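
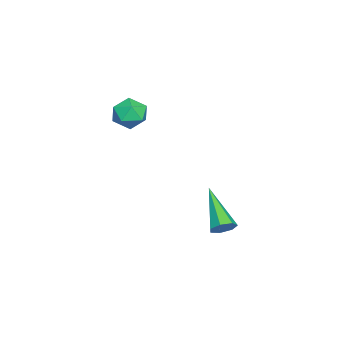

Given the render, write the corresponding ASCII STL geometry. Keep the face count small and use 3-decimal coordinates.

solid 
facet normal 0.705 0.406 -0.582
outer loop
vertex 2.666 3.155 -1.928
vertex 2.357 3.548 -2.028
vertex 2.697 3.498 -1.651
endloop
endfacet
facet normal 0.521 -0.564 0.640
outer loop
vertex 2.666 3.155 -1.928
vertex 2.697 3.498 -1.651
vertex 1.003 2.772 -0.912
endloop
endfacet
facet normal 0.706 0.403 -0.583
outer loop
vertex 2.697 3.498 -1.651
vertex 2.357 3.548 -2.028
vertex 2.473 3.88 -1.658
endloop
endfacet
facet normal 0.317 0.203 0.926
outer loop
vertex 2.697 3.498 -1.651
vertex 2.473 3.88 -1.658
vertex 1.003 2.772 -0.912
endloop
endfacet
facet normal 0.705 0.403 -0.583
outer loop
vertex 2.473 3.88 -1.658
vertex 2.357 3.548 -2.028
vertex 2.162 4.012 -1.943
endloop
endfacet
facet normal -0.249 0.746 0.617
outer loop
vertex 2.473 3.88 -1.658
vertex 2.162 4.012 -1.943
vertex 1.003 2.772 -0.912
endloop
endfacet
facet normal 0.707 0.403 -0.581
outer loop
vertex 2.162 4.012 -1.943
vertex 2.357 3.548 -2.028
vertex 1.998 3.795 -2.293
endloop
endfacet
facet normal -0.752 0.657 -0.055
outer loop
vertex 2.162 4.012 -1.943
vertex 1.998 3.795 -2.293
vertex 1.003 2.772 -0.912
endloop
endfacet
facet normal 0.707 0.405 -0.580
outer loop
vertex 1.998 3.795 -2.293
vertex 2.357 3.548 -2.028
vertex 2.105 3.393 -2.443
endloop
endfacet
facet normal -0.812 0.002 -0.584
outer loop
vertex 1.998 3.795 -2.293
vertex 2.105 3.393 -2.443
vertex 1.003 2.772 -0.912
endloop
endfacet
facet normal 0.706 0.406 -0.580
outer loop
vertex 2.105 3.393 -2.443
vertex 2.357 3.548 -2.028
vertex 2.402 3.108 -2.281
endloop
endfacet
facet normal -0.385 -0.725 -0.571
outer loop
vertex 2.105 3.393 -2.443
vertex 2.402 3.108 -2.281
vertex 1.003 2.772 -0.912
endloop
endfacet
facet normal 0.705 0.406 -0.581
outer loop
vertex 2.402 3.108 -2.281
vertex 2.357 3.548 -2.028
vertex 2.666 3.155 -1.928
endloop
endfacet
facet normal 0.209 -0.978 -0.026
outer loop
vertex 2.402 3.108 -2.281
vertex 2.666 3.155 -1.928
vertex 1.003 2.772 -0.912
endloop
endfacet
facet normal 0.181 -0.278 0.943
outer loop
vertex 1.756 0.211 3.28
vertex 1.09 -0.043 3.333
vertex 1.618 -0.469 3.106
endloop
endfacet
facet normal 0.778 -0.299 0.552
outer loop
vertex 1.756 0.211 3.28
vertex 1.618 -0.469 3.106
vertex 2.057 -0.078 2.699
endloop
endfacet
facet normal 0.891 0.352 0.286
outer loop
vertex 1.756 0.211 3.28
vertex 2.057 -0.078 2.699
vertex 1.801 0.589 2.675
endloop
endfacet
facet normal 0.364 0.778 0.513
outer loop
vertex 1.756 0.211 3.28
vertex 1.801 0.589 2.675
vertex 1.203 0.611 3.066
endloop
endfacet
facet normal -0.075 0.388 0.919
outer loop
vertex 1.756 0.211 3.28
vertex 1.203 0.611 3.066
vertex 1.09 -0.043 3.333
endloop
endfacet
facet normal 0.668 -0.744 0.005
outer loop
vertex 2.057 -0.078 2.699
vertex 1.618 -0.469 3.106
vertex 1.577 -0.511 2.394
endloop
endfacet
facet normal -0.298 -0.710 0.638
outer loop
vertex 1.618 -0.469 3.106
vertex 1.09 -0.043 3.333
vertex 0.979 -0.489 2.785
endloop
endfacet
facet normal -0.712 0.367 0.599
outer loop
vertex 1.09 -0.043 3.333
vertex 1.203 0.611 3.066
vertex 0.723 0.178 2.761
endloop
endfacet
facet normal -0.002 0.998 -0.059
outer loop
vertex 1.203 0.611 3.066
vertex 1.801 0.589 2.675
vertex 1.162 0.569 2.354
endloop
endfacet
facet normal 0.850 0.311 -0.425
outer loop
vertex 1.801 0.589 2.675
vertex 2.057 -0.078 2.699
vertex 1.69 0.143 2.127
endloop
endfacet
facet normal -0.364 -0.778 -0.513
outer loop
vertex 1.024 -0.111 2.18
vertex 1.577 -0.511 2.394
vertex 0.979 -0.489 2.785
endloop
endfacet
facet normal -0.891 -0.352 -0.286
outer loop
vertex 1.024 -0.111 2.18
vertex 0.979 -0.489 2.785
vertex 0.723 0.178 2.761
endloop
endfacet
facet normal -0.778 0.299 -0.552
outer loop
vertex 1.024 -0.111 2.18
vertex 0.723 0.178 2.761
vertex 1.162 0.569 2.354
endloop
endfacet
facet normal -0.181 0.278 -0.943
outer loop
vertex 1.024 -0.111 2.18
vertex 1.162 0.569 2.354
vertex 1.69 0.143 2.127
endloop
endfacet
facet normal 0.075 -0.388 -0.919
outer loop
vertex 1.024 -0.111 2.18
vertex 1.69 0.143 2.127
vertex 1.577 -0.511 2.394
endloop
endfacet
facet normal 0.002 -0.998 0.059
outer loop
vertex 0.979 -0.489 2.785
vertex 1.577 -0.511 2.394
vertex 1.618 -0.469 3.106
endloop
endfacet
facet normal -0.850 -0.311 0.425
outer loop
vertex 0.723 0.178 2.761
vertex 0.979 -0.489 2.785
vertex 1.09 -0.043 3.333
endloop
endfacet
facet normal -0.668 0.744 -0.005
outer loop
vertex 1.162 0.569 2.354
vertex 0.723 0.178 2.761
vertex 1.203 0.611 3.066
endloop
endfacet
facet normal 0.298 0.710 -0.638
outer loop
vertex 1.69 0.143 2.127
vertex 1.162 0.569 2.354
vertex 1.801 0.589 2.675
endloop
endfacet
facet normal 0.712 -0.367 -0.599
outer loop
vertex 1.577 -0.511 2.394
vertex 1.69 0.143 2.127
vertex 2.057 -0.078 2.699
endloop
endfacet

endsolid


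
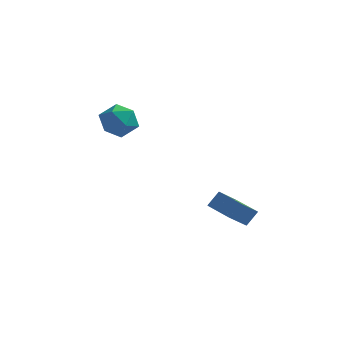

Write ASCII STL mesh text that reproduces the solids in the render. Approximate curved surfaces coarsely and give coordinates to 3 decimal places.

solid 
facet normal -0.832 0.536 0.141
outer loop
vertex 2.256 1.01 -1.391
vertex 2.923 2.382 -2.67
vertex 1.753 0.455 -2.25
endloop
endfacet
facet normal -0.336 -0.689 0.642
outer loop
vertex 3.177 -0.462 -2.49
vertex 2.256 1.01 -1.391
vertex 1.753 0.455 -2.25
endloop
endfacet
facet normal -0.832 0.536 0.141
outer loop
vertex 1.753 0.455 -2.25
vertex 2.923 2.382 -2.67
vertex 2.42 1.826 -3.528
endloop
endfacet
facet normal -0.441 -0.488 -0.753
outer loop
vertex 2.42 1.826 -3.528
vertex 3.177 -0.462 -2.49
vertex 1.753 0.455 -2.25
endloop
endfacet
facet normal 0.441 0.488 0.753
outer loop
vertex 2.256 1.01 -1.391
vertex 4.347 1.465 -2.91
vertex 2.923 2.382 -2.67
endloop
endfacet
facet normal -0.335 -0.689 0.643
outer loop
vertex 3.68 0.094 -1.632
vertex 2.256 1.01 -1.391
vertex 3.177 -0.462 -2.49
endloop
endfacet
facet normal 0.441 0.488 0.753
outer loop
vertex 3.68 0.094 -1.632
vertex 4.347 1.465 -2.91
vertex 2.256 1.01 -1.391
endloop
endfacet
facet normal 0.335 0.689 -0.643
outer loop
vertex 2.923 2.382 -2.67
vertex 4.347 1.465 -2.91
vertex 2.42 1.826 -3.528
endloop
endfacet
facet normal -0.441 -0.488 -0.753
outer loop
vertex 3.844 0.91 -3.769
vertex 3.177 -0.462 -2.49
vertex 2.42 1.826 -3.528
endloop
endfacet
facet normal 0.335 0.690 -0.642
outer loop
vertex 2.42 1.826 -3.528
vertex 4.347 1.465 -2.91
vertex 3.844 0.91 -3.769
endloop
endfacet
facet normal 0.832 -0.536 -0.141
outer loop
vertex 3.844 0.91 -3.769
vertex 3.68 0.094 -1.632
vertex 3.177 -0.462 -2.49
endloop
endfacet
facet normal 0.832 -0.536 -0.141
outer loop
vertex 4.347 1.465 -2.91
vertex 3.68 0.094 -1.632
vertex 3.844 0.91 -3.769
endloop
endfacet
facet normal -0.646 -0.647 0.404
outer loop
vertex -4.85 1.959 3.225
vertex -4.232 1.01 2.693
vertex -3.911 1.403 3.837
endloop
endfacet
facet normal -0.574 -0.070 0.816
outer loop
vertex -4.85 1.959 3.225
vertex -3.911 1.403 3.837
vertex -4.025 2.649 3.864
endloop
endfacet
facet normal -0.751 0.502 0.429
outer loop
vertex -4.85 1.959 3.225
vertex -4.025 2.649 3.864
vertex -4.416 3.026 2.737
endloop
endfacet
facet normal -0.934 0.278 -0.223
outer loop
vertex -4.85 1.959 3.225
vertex -4.416 3.026 2.737
vertex -4.544 2.014 2.013
endloop
endfacet
facet normal -0.870 -0.432 -0.239
outer loop
vertex -4.85 1.959 3.225
vertex -4.544 2.014 2.013
vertex -4.232 1.01 2.693
endloop
endfacet
facet normal 0.115 -0.011 0.993
outer loop
vertex -4.025 2.649 3.864
vertex -3.911 1.403 3.837
vertex -2.896 2.126 3.727
endloop
endfacet
facet normal -0.002 -0.946 0.325
outer loop
vertex -3.911 1.403 3.837
vertex -4.232 1.01 2.693
vertex -3.024 1.114 3.003
endloop
endfacet
facet normal -0.363 -0.597 -0.715
outer loop
vertex -4.232 1.01 2.693
vertex -4.544 2.014 2.013
vertex -3.415 1.491 1.876
endloop
endfacet
facet normal -0.468 0.553 -0.690
outer loop
vertex -4.544 2.014 2.013
vertex -4.416 3.026 2.737
vertex -3.529 2.737 1.903
endloop
endfacet
facet normal -0.173 0.915 0.366
outer loop
vertex -4.416 3.026 2.737
vertex -4.025 2.649 3.864
vertex -3.208 3.13 3.047
endloop
endfacet
facet normal 0.934 -0.278 0.223
outer loop
vertex -2.59 2.181 2.515
vertex -2.896 2.126 3.727
vertex -3.024 1.114 3.003
endloop
endfacet
facet normal 0.751 -0.502 -0.429
outer loop
vertex -2.59 2.181 2.515
vertex -3.024 1.114 3.003
vertex -3.415 1.491 1.876
endloop
endfacet
facet normal 0.574 0.070 -0.816
outer loop
vertex -2.59 2.181 2.515
vertex -3.415 1.491 1.876
vertex -3.529 2.737 1.903
endloop
endfacet
facet normal 0.646 0.647 -0.404
outer loop
vertex -2.59 2.181 2.515
vertex -3.529 2.737 1.903
vertex -3.208 3.13 3.047
endloop
endfacet
facet normal 0.870 0.432 0.239
outer loop
vertex -2.59 2.181 2.515
vertex -3.208 3.13 3.047
vertex -2.896 2.126 3.727
endloop
endfacet
facet normal 0.468 -0.553 0.690
outer loop
vertex -3.024 1.114 3.003
vertex -2.896 2.126 3.727
vertex -3.911 1.403 3.837
endloop
endfacet
facet normal 0.173 -0.915 -0.366
outer loop
vertex -3.415 1.491 1.876
vertex -3.024 1.114 3.003
vertex -4.232 1.01 2.693
endloop
endfacet
facet normal -0.115 0.011 -0.993
outer loop
vertex -3.529 2.737 1.903
vertex -3.415 1.491 1.876
vertex -4.544 2.014 2.013
endloop
endfacet
facet normal 0.002 0.946 -0.325
outer loop
vertex -3.208 3.13 3.047
vertex -3.529 2.737 1.903
vertex -4.416 3.026 2.737
endloop
endfacet
facet normal 0.363 0.597 0.715
outer loop
vertex -2.896 2.126 3.727
vertex -3.208 3.13 3.047
vertex -4.025 2.649 3.864
endloop
endfacet

endsolid


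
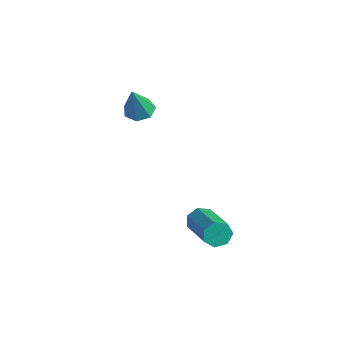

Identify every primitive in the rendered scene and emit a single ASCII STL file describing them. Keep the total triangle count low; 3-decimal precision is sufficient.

solid 
facet normal -0.881 0.328 -0.341
outer loop
vertex 2.256 -0.748 -2.763
vertex 2.005 -0.966 -2.325
vertex 2.216 -0.461 -2.384
endloop
endfacet
facet normal 0.466 0.728 -0.502
outer loop
vertex 2.256 -0.748 -2.763
vertex 2.216 -0.461 -2.384
vertex 3.885 -1.357 -2.134
endloop
endfacet
facet normal 0.466 0.728 -0.503
outer loop
vertex 3.885 -1.357 -2.134
vertex 2.216 -0.461 -2.384
vertex 3.846 -1.07 -1.755
endloop
endfacet
facet normal 0.881 -0.329 0.339
outer loop
vertex 3.885 -1.357 -2.134
vertex 3.846 -1.07 -1.755
vertex 3.635 -1.574 -1.695
endloop
endfacet
facet normal -0.881 0.329 -0.340
outer loop
vertex 2.216 -0.461 -2.384
vertex 2.005 -0.966 -2.325
vertex 2.018 -0.554 -1.96
endloop
endfacet
facet normal 0.226 0.924 0.308
outer loop
vertex 2.216 -0.461 -2.384
vertex 2.018 -0.554 -1.96
vertex 3.846 -1.07 -1.755
endloop
endfacet
facet normal 0.226 0.924 0.308
outer loop
vertex 3.846 -1.07 -1.755
vertex 2.018 -0.554 -1.96
vertex 3.648 -1.163 -1.331
endloop
endfacet
facet normal 0.881 -0.329 0.340
outer loop
vertex 3.846 -1.07 -1.755
vertex 3.648 -1.163 -1.331
vertex 3.635 -1.574 -1.695
endloop
endfacet
facet normal -0.881 0.329 -0.340
outer loop
vertex 2.018 -0.554 -1.96
vertex 2.005 -0.966 -2.325
vertex 1.81 -0.957 -1.811
endloop
endfacet
facet normal -0.184 0.423 0.887
outer loop
vertex 2.018 -0.554 -1.96
vertex 1.81 -0.957 -1.811
vertex 3.648 -1.163 -1.331
endloop
endfacet
facet normal -0.184 0.425 0.886
outer loop
vertex 3.648 -1.163 -1.331
vertex 1.81 -0.957 -1.811
vertex 3.44 -1.566 -1.181
endloop
endfacet
facet normal 0.881 -0.329 0.339
outer loop
vertex 3.648 -1.163 -1.331
vertex 3.44 -1.566 -1.181
vertex 3.635 -1.574 -1.695
endloop
endfacet
facet normal -0.881 0.328 -0.340
outer loop
vertex 1.81 -0.957 -1.811
vertex 2.005 -0.966 -2.325
vertex 1.749 -1.366 -2.048
endloop
endfacet
facet normal -0.456 -0.394 0.798
outer loop
vertex 1.81 -0.957 -1.811
vertex 1.749 -1.366 -2.048
vertex 3.44 -1.566 -1.181
endloop
endfacet
facet normal -0.456 -0.396 0.797
outer loop
vertex 3.44 -1.566 -1.181
vertex 1.749 -1.366 -2.048
vertex 3.379 -1.975 -1.419
endloop
endfacet
facet normal 0.881 -0.329 0.339
outer loop
vertex 3.44 -1.566 -1.181
vertex 3.379 -1.975 -1.419
vertex 3.635 -1.574 -1.695
endloop
endfacet
facet normal -0.881 0.328 -0.340
outer loop
vertex 1.749 -1.366 -2.048
vertex 2.005 -0.966 -2.325
vertex 1.881 -1.474 -2.494
endloop
endfacet
facet normal -0.384 -0.917 0.108
outer loop
vertex 1.749 -1.366 -2.048
vertex 1.881 -1.474 -2.494
vertex 3.379 -1.975 -1.419
endloop
endfacet
facet normal -0.384 -0.917 0.108
outer loop
vertex 3.379 -1.975 -1.419
vertex 1.881 -1.474 -2.494
vertex 3.511 -2.083 -1.865
endloop
endfacet
facet normal 0.881 -0.328 0.340
outer loop
vertex 3.379 -1.975 -1.419
vertex 3.511 -2.083 -1.865
vertex 3.635 -1.574 -1.695
endloop
endfacet
facet normal -0.881 0.328 -0.340
outer loop
vertex 1.881 -1.474 -2.494
vertex 2.005 -0.966 -2.325
vertex 2.106 -1.199 -2.812
endloop
endfacet
facet normal -0.023 -0.748 -0.663
outer loop
vertex 1.881 -1.474 -2.494
vertex 2.106 -1.199 -2.812
vertex 3.511 -2.083 -1.865
endloop
endfacet
facet normal -0.022 -0.747 -0.664
outer loop
vertex 3.511 -2.083 -1.865
vertex 2.106 -1.199 -2.812
vertex 3.736 -1.807 -2.183
endloop
endfacet
facet normal 0.882 -0.328 0.339
outer loop
vertex 3.511 -2.083 -1.865
vertex 3.736 -1.807 -2.183
vertex 3.635 -1.574 -1.695
endloop
endfacet
facet normal -0.881 0.330 -0.340
outer loop
vertex 2.106 -1.199 -2.812
vertex 2.005 -0.966 -2.325
vertex 2.256 -0.748 -2.763
endloop
endfacet
facet normal 0.355 -0.016 -0.935
outer loop
vertex 2.106 -1.199 -2.812
vertex 2.256 -0.748 -2.763
vertex 3.736 -1.807 -2.183
endloop
endfacet
facet normal 0.355 -0.016 -0.935
outer loop
vertex 3.736 -1.807 -2.183
vertex 2.256 -0.748 -2.763
vertex 3.885 -1.357 -2.134
endloop
endfacet
facet normal 0.881 -0.329 0.339
outer loop
vertex 3.736 -1.807 -2.183
vertex 3.885 -1.357 -2.134
vertex 3.635 -1.574 -1.695
endloop
endfacet
facet normal -0.178 0.358 -0.917
outer loop
vertex -0.729 -1.0 1.524
vertex -1.31 -1.031 1.625
vertex -0.942 -0.581 1.729
endloop
endfacet
facet normal 0.899 0.302 0.317
outer loop
vertex -0.729 -1.0 1.524
vertex -0.942 -0.581 1.729
vertex -1.05 -1.549 2.955
endloop
endfacet
facet normal -0.178 0.358 -0.917
outer loop
vertex -0.942 -0.581 1.729
vertex -1.31 -1.031 1.625
vertex -1.432 -0.502 1.855
endloop
endfacet
facet normal 0.277 0.742 0.610
outer loop
vertex -0.942 -0.581 1.729
vertex -1.432 -0.502 1.855
vertex -1.05 -1.549 2.955
endloop
endfacet
facet normal -0.181 0.357 -0.917
outer loop
vertex -1.432 -0.502 1.855
vertex -1.31 -1.031 1.625
vertex -1.829 -0.821 1.809
endloop
endfacet
facet normal -0.505 0.531 0.681
outer loop
vertex -1.432 -0.502 1.855
vertex -1.829 -0.821 1.809
vertex -1.05 -1.549 2.955
endloop
endfacet
facet normal -0.180 0.358 -0.916
outer loop
vertex -1.829 -0.821 1.809
vertex -1.31 -1.031 1.625
vertex -1.836 -1.298 1.624
endloop
endfacet
facet normal -0.862 -0.172 0.477
outer loop
vertex -1.829 -0.821 1.809
vertex -1.836 -1.298 1.624
vertex -1.05 -1.549 2.955
endloop
endfacet
facet normal -0.180 0.357 -0.917
outer loop
vertex -1.836 -1.298 1.624
vertex -1.31 -1.031 1.625
vertex -1.446 -1.574 1.44
endloop
endfacet
facet normal -0.523 -0.839 0.150
outer loop
vertex -1.836 -1.298 1.624
vertex -1.446 -1.574 1.44
vertex -1.05 -1.549 2.955
endloop
endfacet
facet normal -0.177 0.357 -0.917
outer loop
vertex -1.446 -1.574 1.44
vertex -1.31 -1.031 1.625
vertex -0.953 -1.442 1.396
endloop
endfacet
facet normal 0.254 -0.966 -0.050
outer loop
vertex -1.446 -1.574 1.44
vertex -0.953 -1.442 1.396
vertex -1.05 -1.549 2.955
endloop
endfacet
facet normal -0.178 0.356 -0.917
outer loop
vertex -0.953 -1.442 1.396
vertex -1.31 -1.031 1.625
vertex -0.729 -1.0 1.524
endloop
endfacet
facet normal 0.889 -0.457 0.024
outer loop
vertex -0.953 -1.442 1.396
vertex -0.729 -1.0 1.524
vertex -1.05 -1.549 2.955
endloop
endfacet

endsolid


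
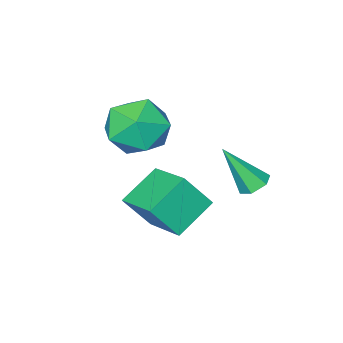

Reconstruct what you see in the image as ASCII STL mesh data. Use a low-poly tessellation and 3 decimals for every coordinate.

solid 
facet normal -0.178 0.583 0.793
outer loop
vertex 1.78 -1.236 -0.095
vertex 1.92 -2.163 0.618
vertex 2.846 -1.494 0.334
endloop
endfacet
facet normal 0.125 0.956 0.265
outer loop
vertex 1.78 -1.236 -0.095
vertex 2.846 -1.494 0.334
vertex 2.727 -1.167 -0.791
endloop
endfacet
facet normal -0.294 0.904 -0.310
outer loop
vertex 1.78 -1.236 -0.095
vertex 2.727 -1.167 -0.791
vertex 1.727 -1.633 -1.202
endloop
endfacet
facet normal -0.856 0.498 -0.138
outer loop
vertex 1.78 -1.236 -0.095
vertex 1.727 -1.633 -1.202
vertex 1.228 -2.249 -0.331
endloop
endfacet
facet normal -0.783 0.300 0.544
outer loop
vertex 1.78 -1.236 -0.095
vertex 1.228 -2.249 -0.331
vertex 1.92 -2.163 0.618
endloop
endfacet
facet normal 0.751 0.651 0.110
outer loop
vertex 2.727 -1.167 -0.791
vertex 2.846 -1.494 0.334
vertex 3.452 -2.051 -0.509
endloop
endfacet
facet normal 0.262 0.047 0.964
outer loop
vertex 2.846 -1.494 0.334
vertex 1.92 -2.163 0.618
vertex 2.953 -2.667 0.362
endloop
endfacet
facet normal -0.719 -0.410 0.561
outer loop
vertex 1.92 -2.163 0.618
vertex 1.228 -2.249 -0.331
vertex 1.953 -3.133 -0.049
endloop
endfacet
facet normal -0.836 -0.089 -0.542
outer loop
vertex 1.228 -2.249 -0.331
vertex 1.727 -1.633 -1.202
vertex 1.834 -2.806 -1.174
endloop
endfacet
facet normal 0.073 0.567 -0.821
outer loop
vertex 1.727 -1.633 -1.202
vertex 2.727 -1.167 -0.791
vertex 2.76 -2.137 -1.458
endloop
endfacet
facet normal 0.856 -0.498 0.138
outer loop
vertex 2.9 -3.064 -0.745
vertex 3.452 -2.051 -0.509
vertex 2.953 -2.667 0.362
endloop
endfacet
facet normal 0.294 -0.904 0.310
outer loop
vertex 2.9 -3.064 -0.745
vertex 2.953 -2.667 0.362
vertex 1.953 -3.133 -0.049
endloop
endfacet
facet normal -0.125 -0.956 -0.265
outer loop
vertex 2.9 -3.064 -0.745
vertex 1.953 -3.133 -0.049
vertex 1.834 -2.806 -1.174
endloop
endfacet
facet normal 0.178 -0.583 -0.793
outer loop
vertex 2.9 -3.064 -0.745
vertex 1.834 -2.806 -1.174
vertex 2.76 -2.137 -1.458
endloop
endfacet
facet normal 0.783 -0.300 -0.544
outer loop
vertex 2.9 -3.064 -0.745
vertex 2.76 -2.137 -1.458
vertex 3.452 -2.051 -0.509
endloop
endfacet
facet normal 0.836 0.089 0.542
outer loop
vertex 2.953 -2.667 0.362
vertex 3.452 -2.051 -0.509
vertex 2.846 -1.494 0.334
endloop
endfacet
facet normal -0.073 -0.567 0.821
outer loop
vertex 1.953 -3.133 -0.049
vertex 2.953 -2.667 0.362
vertex 1.92 -2.163 0.618
endloop
endfacet
facet normal -0.751 -0.651 -0.110
outer loop
vertex 1.834 -2.806 -1.174
vertex 1.953 -3.133 -0.049
vertex 1.228 -2.249 -0.331
endloop
endfacet
facet normal -0.262 -0.047 -0.964
outer loop
vertex 2.76 -2.137 -1.458
vertex 1.834 -2.806 -1.174
vertex 1.727 -1.633 -1.202
endloop
endfacet
facet normal 0.719 0.410 -0.561
outer loop
vertex 3.452 -2.051 -0.509
vertex 2.76 -2.137 -1.458
vertex 2.727 -1.167 -0.791
endloop
endfacet
facet normal -0.377 0.429 -0.821
outer loop
vertex 1.102 1.224 -2.037
vertex 0.644 1.352 -1.76
vertex 1.067 1.704 -1.77
endloop
endfacet
facet normal 0.991 0.113 -0.072
outer loop
vertex 1.102 1.224 -2.037
vertex 1.067 1.704 -1.77
vertex 1.296 0.608 -0.34
endloop
endfacet
facet normal -0.377 0.430 -0.820
outer loop
vertex 1.067 1.704 -1.77
vertex 0.644 1.352 -1.76
vertex 0.609 1.831 -1.493
endloop
endfacet
facet normal 0.491 0.727 0.479
outer loop
vertex 1.067 1.704 -1.77
vertex 0.609 1.831 -1.493
vertex 1.296 0.608 -0.34
endloop
endfacet
facet normal -0.377 0.430 -0.820
outer loop
vertex 0.609 1.831 -1.493
vertex 0.644 1.352 -1.76
vertex 0.186 1.479 -1.483
endloop
endfacet
facet normal -0.398 0.501 0.768
outer loop
vertex 0.609 1.831 -1.493
vertex 0.186 1.479 -1.483
vertex 1.296 0.608 -0.34
endloop
endfacet
facet normal -0.377 0.430 -0.820
outer loop
vertex 0.186 1.479 -1.483
vertex 0.644 1.352 -1.76
vertex 0.221 1.0 -1.75
endloop
endfacet
facet normal -0.791 -0.341 0.508
outer loop
vertex 0.186 1.479 -1.483
vertex 0.221 1.0 -1.75
vertex 1.296 0.608 -0.34
endloop
endfacet
facet normal -0.377 0.429 -0.821
outer loop
vertex 0.221 1.0 -1.75
vertex 0.644 1.352 -1.76
vertex 0.679 0.872 -2.027
endloop
endfacet
facet normal -0.293 -0.955 -0.042
outer loop
vertex 0.221 1.0 -1.75
vertex 0.679 0.872 -2.027
vertex 1.296 0.608 -0.34
endloop
endfacet
facet normal -0.377 0.429 -0.821
outer loop
vertex 0.679 0.872 -2.027
vertex 0.644 1.352 -1.76
vertex 1.102 1.224 -2.037
endloop
endfacet
facet normal 0.598 -0.729 -0.333
outer loop
vertex 0.679 0.872 -2.027
vertex 1.102 1.224 -2.037
vertex 1.296 0.608 -0.34
endloop
endfacet
facet normal -0.504 0.334 -0.797
outer loop
vertex 1.654 -0.768 -2.889
vertex 1.837 0.885 -2.312
vertex 2.983 -0.641 -3.676
endloop
endfacet
facet normal -0.104 -0.939 -0.327
outer loop
vertex 3.683 -1.105 -2.568
vertex 1.654 -0.768 -2.889
vertex 2.983 -0.641 -3.676
endloop
endfacet
facet normal -0.504 0.334 -0.797
outer loop
vertex 2.983 -0.641 -3.676
vertex 1.837 0.885 -2.312
vertex 3.166 1.012 -3.099
endloop
endfacet
facet normal 0.858 0.082 -0.507
outer loop
vertex 3.166 1.012 -3.099
vertex 3.683 -1.105 -2.568
vertex 2.983 -0.641 -3.676
endloop
endfacet
facet normal -0.858 -0.082 0.507
outer loop
vertex 1.654 -0.768 -2.889
vertex 2.537 0.421 -1.204
vertex 1.837 0.885 -2.312
endloop
endfacet
facet normal -0.104 -0.939 -0.327
outer loop
vertex 2.354 -1.232 -1.781
vertex 1.654 -0.768 -2.889
vertex 3.683 -1.105 -2.568
endloop
endfacet
facet normal -0.858 -0.082 0.507
outer loop
vertex 2.354 -1.232 -1.781
vertex 2.537 0.421 -1.204
vertex 1.654 -0.768 -2.889
endloop
endfacet
facet normal 0.104 0.939 0.327
outer loop
vertex 1.837 0.885 -2.312
vertex 2.537 0.421 -1.204
vertex 3.166 1.012 -3.099
endloop
endfacet
facet normal 0.858 0.082 -0.507
outer loop
vertex 3.866 0.548 -1.991
vertex 3.683 -1.105 -2.568
vertex 3.166 1.012 -3.099
endloop
endfacet
facet normal 0.104 0.939 0.327
outer loop
vertex 3.166 1.012 -3.099
vertex 2.537 0.421 -1.204
vertex 3.866 0.548 -1.991
endloop
endfacet
facet normal 0.504 -0.334 0.797
outer loop
vertex 3.866 0.548 -1.991
vertex 2.354 -1.232 -1.781
vertex 3.683 -1.105 -2.568
endloop
endfacet
facet normal 0.504 -0.334 0.797
outer loop
vertex 2.537 0.421 -1.204
vertex 2.354 -1.232 -1.781
vertex 3.866 0.548 -1.991
endloop
endfacet

endsolid


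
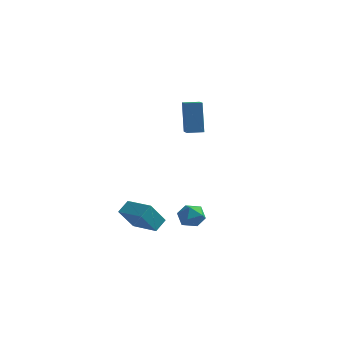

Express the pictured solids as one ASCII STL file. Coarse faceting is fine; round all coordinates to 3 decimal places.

solid 
facet normal -0.062 0.236 0.970
outer loop
vertex 0.066 -0.912 -2.04
vertex 0.673 -1.538 -1.849
vertex 0.935 -0.704 -2.035
endloop
endfacet
facet normal -0.196 0.804 0.561
outer loop
vertex 0.066 -0.912 -2.04
vertex 0.935 -0.704 -2.035
vertex 0.403 -0.385 -2.678
endloop
endfacet
facet normal -0.749 0.648 0.140
outer loop
vertex 0.066 -0.912 -2.04
vertex 0.403 -0.385 -2.678
vertex -0.187 -1.021 -2.891
endloop
endfacet
facet normal -0.958 -0.018 0.287
outer loop
vertex 0.066 -0.912 -2.04
vertex -0.187 -1.021 -2.891
vertex -0.02 -1.734 -2.378
endloop
endfacet
facet normal -0.534 -0.273 0.800
outer loop
vertex 0.066 -0.912 -2.04
vertex -0.02 -1.734 -2.378
vertex 0.673 -1.538 -1.849
endloop
endfacet
facet normal 0.374 0.916 0.145
outer loop
vertex 0.403 -0.385 -2.678
vertex 0.935 -0.704 -2.035
vertex 1.22 -0.686 -2.882
endloop
endfacet
facet normal 0.589 -0.005 0.808
outer loop
vertex 0.935 -0.704 -2.035
vertex 0.673 -1.538 -1.849
vertex 1.387 -1.399 -2.369
endloop
endfacet
facet normal -0.172 -0.829 0.533
outer loop
vertex 0.673 -1.538 -1.849
vertex -0.02 -1.734 -2.378
vertex 0.797 -2.035 -2.582
endloop
endfacet
facet normal -0.859 -0.416 -0.298
outer loop
vertex -0.02 -1.734 -2.378
vertex -0.187 -1.021 -2.891
vertex 0.265 -1.716 -3.225
endloop
endfacet
facet normal -0.521 0.663 -0.538
outer loop
vertex -0.187 -1.021 -2.891
vertex 0.403 -0.385 -2.678
vertex 0.527 -0.882 -3.411
endloop
endfacet
facet normal 0.958 0.018 -0.287
outer loop
vertex 1.134 -1.508 -3.22
vertex 1.22 -0.686 -2.882
vertex 1.387 -1.399 -2.369
endloop
endfacet
facet normal 0.749 -0.648 -0.140
outer loop
vertex 1.134 -1.508 -3.22
vertex 1.387 -1.399 -2.369
vertex 0.797 -2.035 -2.582
endloop
endfacet
facet normal 0.196 -0.804 -0.561
outer loop
vertex 1.134 -1.508 -3.22
vertex 0.797 -2.035 -2.582
vertex 0.265 -1.716 -3.225
endloop
endfacet
facet normal 0.062 -0.236 -0.970
outer loop
vertex 1.134 -1.508 -3.22
vertex 0.265 -1.716 -3.225
vertex 0.527 -0.882 -3.411
endloop
endfacet
facet normal 0.534 0.273 -0.800
outer loop
vertex 1.134 -1.508 -3.22
vertex 0.527 -0.882 -3.411
vertex 1.22 -0.686 -2.882
endloop
endfacet
facet normal 0.859 0.416 0.298
outer loop
vertex 1.387 -1.399 -2.369
vertex 1.22 -0.686 -2.882
vertex 0.935 -0.704 -2.035
endloop
endfacet
facet normal 0.521 -0.663 0.538
outer loop
vertex 0.797 -2.035 -2.582
vertex 1.387 -1.399 -2.369
vertex 0.673 -1.538 -1.849
endloop
endfacet
facet normal -0.374 -0.916 -0.145
outer loop
vertex 0.265 -1.716 -3.225
vertex 0.797 -2.035 -2.582
vertex -0.02 -1.734 -2.378
endloop
endfacet
facet normal -0.589 0.005 -0.808
outer loop
vertex 0.527 -0.882 -3.411
vertex 0.265 -1.716 -3.225
vertex -0.187 -1.021 -2.891
endloop
endfacet
facet normal 0.172 0.829 -0.533
outer loop
vertex 1.22 -0.686 -2.882
vertex 0.527 -0.882 -3.411
vertex 0.403 -0.385 -2.678
endloop
endfacet
facet normal -0.814 -0.581 -0.020
outer loop
vertex -1.098 1.113 5.025
vertex -1.915 2.27 4.67
vertex -0.758 0.709 2.93
endloop
endfacet
facet normal 0.560 -0.792 0.244
outer loop
vertex 0.055 1.29 2.95
vertex -1.098 1.113 5.025
vertex -0.758 0.709 2.93
endloop
endfacet
facet normal -0.814 -0.581 -0.020
outer loop
vertex -0.758 0.709 2.93
vertex -1.915 2.27 4.67
vertex -1.575 1.866 2.575
endloop
endfacet
facet normal 0.157 -0.187 -0.970
outer loop
vertex -1.575 1.866 2.575
vertex 0.055 1.29 2.95
vertex -0.758 0.709 2.93
endloop
endfacet
facet normal -0.157 0.187 0.970
outer loop
vertex -1.098 1.113 5.025
vertex -1.102 2.851 4.69
vertex -1.915 2.27 4.67
endloop
endfacet
facet normal 0.560 -0.792 0.244
outer loop
vertex -0.285 1.694 5.045
vertex -1.098 1.113 5.025
vertex 0.055 1.29 2.95
endloop
endfacet
facet normal -0.157 0.187 0.970
outer loop
vertex -0.285 1.694 5.045
vertex -1.102 2.851 4.69
vertex -1.098 1.113 5.025
endloop
endfacet
facet normal -0.560 0.792 -0.244
outer loop
vertex -1.915 2.27 4.67
vertex -1.102 2.851 4.69
vertex -1.575 1.866 2.575
endloop
endfacet
facet normal 0.157 -0.187 -0.970
outer loop
vertex -0.762 2.447 2.595
vertex 0.055 1.29 2.95
vertex -1.575 1.866 2.575
endloop
endfacet
facet normal -0.560 0.792 -0.244
outer loop
vertex -1.575 1.866 2.575
vertex -1.102 2.851 4.69
vertex -0.762 2.447 2.595
endloop
endfacet
facet normal 0.814 0.581 0.020
outer loop
vertex -0.762 2.447 2.595
vertex -0.285 1.694 5.045
vertex 0.055 1.29 2.95
endloop
endfacet
facet normal 0.814 0.581 0.020
outer loop
vertex -1.102 2.851 4.69
vertex -0.285 1.694 5.045
vertex -0.762 2.447 2.595
endloop
endfacet
facet normal -0.963 0.262 -0.069
outer loop
vertex -3.718 -0.839 -2.427
vertex -3.342 0.172 -3.829
vertex -3.888 -1.625 -3.039
endloop
endfacet
facet normal -0.212 -0.571 0.793
outer loop
vertex -2.098 -2.112 -2.911
vertex -3.718 -0.839 -2.427
vertex -3.888 -1.625 -3.039
endloop
endfacet
facet normal -0.963 0.262 -0.069
outer loop
vertex -3.888 -1.625 -3.039
vertex -3.342 0.172 -3.829
vertex -3.512 -0.613 -4.441
endloop
endfacet
facet normal -0.168 -0.777 -0.606
outer loop
vertex -3.512 -0.613 -4.441
vertex -2.098 -2.112 -2.911
vertex -3.888 -1.625 -3.039
endloop
endfacet
facet normal 0.168 0.778 0.606
outer loop
vertex -3.718 -0.839 -2.427
vertex -1.552 -0.315 -3.701
vertex -3.342 0.172 -3.829
endloop
endfacet
facet normal -0.213 -0.572 0.792
outer loop
vertex -1.928 -1.327 -2.299
vertex -3.718 -0.839 -2.427
vertex -2.098 -2.112 -2.911
endloop
endfacet
facet normal 0.169 0.777 0.606
outer loop
vertex -1.928 -1.327 -2.299
vertex -1.552 -0.315 -3.701
vertex -3.718 -0.839 -2.427
endloop
endfacet
facet normal 0.212 0.572 -0.792
outer loop
vertex -3.342 0.172 -3.829
vertex -1.552 -0.315 -3.701
vertex -3.512 -0.613 -4.441
endloop
endfacet
facet normal -0.169 -0.777 -0.606
outer loop
vertex -1.722 -1.101 -4.313
vertex -2.098 -2.112 -2.911
vertex -3.512 -0.613 -4.441
endloop
endfacet
facet normal 0.212 0.571 -0.793
outer loop
vertex -3.512 -0.613 -4.441
vertex -1.552 -0.315 -3.701
vertex -1.722 -1.101 -4.313
endloop
endfacet
facet normal 0.963 -0.262 0.069
outer loop
vertex -1.722 -1.101 -4.313
vertex -1.928 -1.327 -2.299
vertex -2.098 -2.112 -2.911
endloop
endfacet
facet normal 0.963 -0.262 0.069
outer loop
vertex -1.552 -0.315 -3.701
vertex -1.928 -1.327 -2.299
vertex -1.722 -1.101 -4.313
endloop
endfacet

endsolid


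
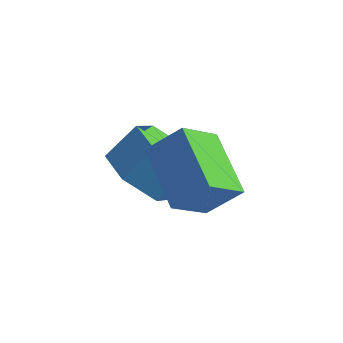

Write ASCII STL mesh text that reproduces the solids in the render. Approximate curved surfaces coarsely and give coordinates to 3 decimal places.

solid 
facet normal -0.654 -0.316 -0.687
outer loop
vertex -1.144 -4.057 -1.078
vertex -0.709 -3.065 -1.948
vertex 0.165 -5.244 -1.778
endloop
endfacet
facet normal -0.313 -0.714 0.626
outer loop
vertex 0.969 -4.855 -0.932
vertex -1.144 -4.057 -1.078
vertex 0.165 -5.244 -1.778
endloop
endfacet
facet normal -0.654 -0.316 -0.688
outer loop
vertex 0.165 -5.244 -1.778
vertex -0.709 -3.065 -1.948
vertex 0.6 -4.251 -2.648
endloop
endfacet
facet normal 0.689 -0.624 -0.368
outer loop
vertex 0.6 -4.251 -2.648
vertex 0.969 -4.855 -0.932
vertex 0.165 -5.244 -1.778
endloop
endfacet
facet normal -0.689 0.625 0.368
outer loop
vertex -1.144 -4.057 -1.078
vertex 0.095 -2.676 -1.102
vertex -0.709 -3.065 -1.948
endloop
endfacet
facet normal -0.313 -0.715 0.625
outer loop
vertex -0.34 -3.669 -0.232
vertex -1.144 -4.057 -1.078
vertex 0.969 -4.855 -0.932
endloop
endfacet
facet normal -0.689 0.624 0.368
outer loop
vertex -0.34 -3.669 -0.232
vertex 0.095 -2.676 -1.102
vertex -1.144 -4.057 -1.078
endloop
endfacet
facet normal 0.313 0.715 -0.626
outer loop
vertex -0.709 -3.065 -1.948
vertex 0.095 -2.676 -1.102
vertex 0.6 -4.251 -2.648
endloop
endfacet
facet normal 0.689 -0.625 -0.368
outer loop
vertex 1.404 -3.863 -1.802
vertex 0.969 -4.855 -0.932
vertex 0.6 -4.251 -2.648
endloop
endfacet
facet normal 0.313 0.714 -0.626
outer loop
vertex 0.6 -4.251 -2.648
vertex 0.095 -2.676 -1.102
vertex 1.404 -3.863 -1.802
endloop
endfacet
facet normal 0.654 0.316 0.687
outer loop
vertex 1.404 -3.863 -1.802
vertex -0.34 -3.669 -0.232
vertex 0.969 -4.855 -0.932
endloop
endfacet
facet normal 0.654 0.316 0.687
outer loop
vertex 0.095 -2.676 -1.102
vertex -0.34 -3.669 -0.232
vertex 1.404 -3.863 -1.802
endloop
endfacet
facet normal -0.432 -0.551 -0.714
outer loop
vertex -0.954 -2.95 -3.909
vertex -1.815 -3.129 -3.249
vertex -1.81 -2.26 -3.923
endloop
endfacet
facet normal 0.455 0.550 -0.700
outer loop
vertex -0.954 -2.95 -3.909
vertex -1.81 -2.26 -3.923
vertex -0.423 -2.272 -3.031
endloop
endfacet
facet normal 0.455 0.550 -0.700
outer loop
vertex -0.423 -2.272 -3.031
vertex -1.81 -2.26 -3.923
vertex -1.279 -1.582 -3.045
endloop
endfacet
facet normal 0.432 0.551 0.714
outer loop
vertex -0.423 -2.272 -3.031
vertex -1.279 -1.582 -3.045
vertex -1.285 -2.451 -2.371
endloop
endfacet
facet normal -0.431 -0.551 -0.714
outer loop
vertex -1.81 -2.26 -3.923
vertex -1.815 -3.129 -3.249
vertex -2.672 -2.439 -3.264
endloop
endfacet
facet normal -0.447 0.818 -0.362
outer loop
vertex -1.81 -2.26 -3.923
vertex -2.672 -2.439 -3.264
vertex -1.279 -1.582 -3.045
endloop
endfacet
facet normal -0.447 0.818 -0.362
outer loop
vertex -1.279 -1.582 -3.045
vertex -2.672 -2.439 -3.264
vertex -2.141 -1.761 -2.386
endloop
endfacet
facet normal 0.432 0.551 0.714
outer loop
vertex -1.279 -1.582 -3.045
vertex -2.141 -1.761 -2.386
vertex -1.285 -2.451 -2.371
endloop
endfacet
facet normal -0.432 -0.552 -0.714
outer loop
vertex -2.672 -2.439 -3.264
vertex -1.815 -3.129 -3.249
vertex -2.677 -3.308 -2.589
endloop
endfacet
facet normal -0.902 0.268 0.338
outer loop
vertex -2.672 -2.439 -3.264
vertex -2.677 -3.308 -2.589
vertex -2.141 -1.761 -2.386
endloop
endfacet
facet normal -0.902 0.268 0.338
outer loop
vertex -2.141 -1.761 -2.386
vertex -2.677 -3.308 -2.589
vertex -2.146 -2.63 -1.711
endloop
endfacet
facet normal 0.432 0.552 0.713
outer loop
vertex -2.141 -1.761 -2.386
vertex -2.146 -2.63 -1.711
vertex -1.285 -2.451 -2.371
endloop
endfacet
facet normal -0.432 -0.551 -0.714
outer loop
vertex -2.677 -3.308 -2.589
vertex -1.815 -3.129 -3.249
vertex -1.821 -3.998 -2.575
endloop
endfacet
facet normal -0.455 -0.550 0.700
outer loop
vertex -2.677 -3.308 -2.589
vertex -1.821 -3.998 -2.575
vertex -2.146 -2.63 -1.711
endloop
endfacet
facet normal -0.455 -0.550 0.700
outer loop
vertex -2.146 -2.63 -1.711
vertex -1.821 -3.998 -2.575
vertex -1.29 -3.32 -1.697
endloop
endfacet
facet normal 0.432 0.551 0.714
outer loop
vertex -2.146 -2.63 -1.711
vertex -1.29 -3.32 -1.697
vertex -1.285 -2.451 -2.371
endloop
endfacet
facet normal -0.432 -0.551 -0.714
outer loop
vertex -1.821 -3.998 -2.575
vertex -1.815 -3.129 -3.249
vertex -0.959 -3.819 -3.234
endloop
endfacet
facet normal 0.447 -0.818 0.362
outer loop
vertex -1.821 -3.998 -2.575
vertex -0.959 -3.819 -3.234
vertex -1.29 -3.32 -1.697
endloop
endfacet
facet normal 0.447 -0.818 0.362
outer loop
vertex -1.29 -3.32 -1.697
vertex -0.959 -3.819 -3.234
vertex -0.428 -3.141 -2.356
endloop
endfacet
facet normal 0.431 0.551 0.714
outer loop
vertex -1.29 -3.32 -1.697
vertex -0.428 -3.141 -2.356
vertex -1.285 -2.451 -2.371
endloop
endfacet
facet normal -0.432 -0.552 -0.713
outer loop
vertex -0.959 -3.819 -3.234
vertex -1.815 -3.129 -3.249
vertex -0.954 -2.95 -3.909
endloop
endfacet
facet normal 0.902 -0.268 -0.338
outer loop
vertex -0.959 -3.819 -3.234
vertex -0.954 -2.95 -3.909
vertex -0.428 -3.141 -2.356
endloop
endfacet
facet normal 0.902 -0.268 -0.338
outer loop
vertex -0.428 -3.141 -2.356
vertex -0.954 -2.95 -3.909
vertex -0.423 -2.272 -3.031
endloop
endfacet
facet normal 0.432 0.552 0.714
outer loop
vertex -0.428 -3.141 -2.356
vertex -0.423 -2.272 -3.031
vertex -1.285 -2.451 -2.371
endloop
endfacet

endsolid


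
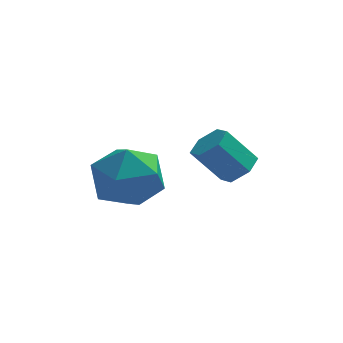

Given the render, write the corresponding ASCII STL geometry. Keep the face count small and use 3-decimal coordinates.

solid 
facet normal 0.633 -0.020 -0.774
outer loop
vertex 1.359 -1.395 0.929
vertex 0.802 -1.415 0.474
vertex 1.075 -0.782 0.681
endloop
endfacet
facet normal 0.666 0.524 0.531
outer loop
vertex 1.359 -1.395 0.929
vertex 1.075 -0.782 0.681
vertex 0.416 -1.366 2.082
endloop
endfacet
facet normal 0.666 0.523 0.531
outer loop
vertex 0.416 -1.366 2.082
vertex 1.075 -0.782 0.681
vertex 0.132 -0.752 1.834
endloop
endfacet
facet normal -0.633 0.020 0.774
outer loop
vertex 0.416 -1.366 2.082
vertex 0.132 -0.752 1.834
vertex -0.142 -1.385 1.626
endloop
endfacet
facet normal 0.633 -0.020 -0.774
outer loop
vertex 1.075 -0.782 0.681
vertex 0.802 -1.415 0.474
vertex 0.518 -0.801 0.226
endloop
endfacet
facet normal -0.008 0.999 -0.032
outer loop
vertex 1.075 -0.782 0.681
vertex 0.518 -0.801 0.226
vertex 0.132 -0.752 1.834
endloop
endfacet
facet normal -0.009 0.999 -0.033
outer loop
vertex 0.132 -0.752 1.834
vertex 0.518 -0.801 0.226
vertex -0.426 -0.772 1.378
endloop
endfacet
facet normal -0.633 0.020 0.774
outer loop
vertex 0.132 -0.752 1.834
vertex -0.426 -0.772 1.378
vertex -0.142 -1.385 1.626
endloop
endfacet
facet normal 0.633 -0.020 -0.774
outer loop
vertex 0.518 -0.801 0.226
vertex 0.802 -1.415 0.474
vertex 0.244 -1.434 0.018
endloop
endfacet
facet normal -0.674 0.477 -0.564
outer loop
vertex 0.518 -0.801 0.226
vertex 0.244 -1.434 0.018
vertex -0.426 -0.772 1.378
endloop
endfacet
facet normal -0.675 0.476 -0.564
outer loop
vertex -0.426 -0.772 1.378
vertex 0.244 -1.434 0.018
vertex -0.699 -1.405 1.171
endloop
endfacet
facet normal -0.633 0.020 0.774
outer loop
vertex -0.426 -0.772 1.378
vertex -0.699 -1.405 1.171
vertex -0.142 -1.385 1.626
endloop
endfacet
facet normal 0.633 -0.020 -0.774
outer loop
vertex 0.244 -1.434 0.018
vertex 0.802 -1.415 0.474
vertex 0.528 -2.048 0.266
endloop
endfacet
facet normal -0.666 -0.523 -0.532
outer loop
vertex 0.244 -1.434 0.018
vertex 0.528 -2.048 0.266
vertex -0.699 -1.405 1.171
endloop
endfacet
facet normal -0.666 -0.524 -0.531
outer loop
vertex -0.699 -1.405 1.171
vertex 0.528 -2.048 0.266
vertex -0.415 -2.018 1.419
endloop
endfacet
facet normal -0.633 0.020 0.774
outer loop
vertex -0.699 -1.405 1.171
vertex -0.415 -2.018 1.419
vertex -0.142 -1.385 1.626
endloop
endfacet
facet normal 0.633 -0.020 -0.774
outer loop
vertex 0.528 -2.048 0.266
vertex 0.802 -1.415 0.474
vertex 1.086 -2.028 0.722
endloop
endfacet
facet normal 0.009 -0.999 0.033
outer loop
vertex 0.528 -2.048 0.266
vertex 1.086 -2.028 0.722
vertex -0.415 -2.018 1.419
endloop
endfacet
facet normal 0.008 -0.999 0.032
outer loop
vertex -0.415 -2.018 1.419
vertex 1.086 -2.028 0.722
vertex 0.142 -1.999 1.874
endloop
endfacet
facet normal -0.633 0.020 0.774
outer loop
vertex -0.415 -2.018 1.419
vertex 0.142 -1.999 1.874
vertex -0.142 -1.385 1.626
endloop
endfacet
facet normal 0.633 -0.020 -0.774
outer loop
vertex 1.086 -2.028 0.722
vertex 0.802 -1.415 0.474
vertex 1.359 -1.395 0.929
endloop
endfacet
facet normal 0.675 -0.476 0.565
outer loop
vertex 1.086 -2.028 0.722
vertex 1.359 -1.395 0.929
vertex 0.142 -1.999 1.874
endloop
endfacet
facet normal 0.674 -0.477 0.564
outer loop
vertex 0.142 -1.999 1.874
vertex 1.359 -1.395 0.929
vertex 0.416 -1.366 2.082
endloop
endfacet
facet normal -0.633 0.020 0.774
outer loop
vertex 0.142 -1.999 1.874
vertex 0.416 -1.366 2.082
vertex -0.142 -1.385 1.626
endloop
endfacet
facet normal -0.494 -0.402 0.771
outer loop
vertex -3.579 -3.37 1.8
vertex -2.831 -4.371 1.758
vertex -2.522 -3.389 2.468
endloop
endfacet
facet normal -0.504 0.310 0.806
outer loop
vertex -3.579 -3.37 1.8
vertex -2.522 -3.389 2.468
vertex -2.858 -2.349 1.858
endloop
endfacet
facet normal -0.805 0.556 0.207
outer loop
vertex -3.579 -3.37 1.8
vertex -2.858 -2.349 1.858
vertex -3.374 -2.69 0.77
endloop
endfacet
facet normal -0.980 -0.004 -0.198
outer loop
vertex -3.579 -3.37 1.8
vertex -3.374 -2.69 0.77
vertex -3.357 -3.94 0.709
endloop
endfacet
facet normal -0.789 -0.596 0.151
outer loop
vertex -3.579 -3.37 1.8
vertex -3.357 -3.94 0.709
vertex -2.831 -4.371 1.758
endloop
endfacet
facet normal 0.172 0.539 0.824
outer loop
vertex -2.858 -2.349 1.858
vertex -2.522 -3.389 2.468
vertex -1.663 -2.72 1.851
endloop
endfacet
facet normal 0.187 -0.614 0.767
outer loop
vertex -2.522 -3.389 2.468
vertex -2.831 -4.371 1.758
vertex -1.646 -3.97 1.79
endloop
endfacet
facet normal -0.289 -0.928 -0.236
outer loop
vertex -2.831 -4.371 1.758
vertex -3.357 -3.94 0.709
vertex -2.162 -4.311 0.702
endloop
endfacet
facet normal -0.599 0.031 -0.800
outer loop
vertex -3.357 -3.94 0.709
vertex -3.374 -2.69 0.77
vertex -2.498 -3.271 0.092
endloop
endfacet
facet normal -0.314 0.938 -0.145
outer loop
vertex -3.374 -2.69 0.77
vertex -2.858 -2.349 1.858
vertex -2.189 -2.289 0.802
endloop
endfacet
facet normal 0.980 0.004 0.198
outer loop
vertex -1.441 -3.29 0.76
vertex -1.663 -2.72 1.851
vertex -1.646 -3.97 1.79
endloop
endfacet
facet normal 0.805 -0.556 -0.207
outer loop
vertex -1.441 -3.29 0.76
vertex -1.646 -3.97 1.79
vertex -2.162 -4.311 0.702
endloop
endfacet
facet normal 0.504 -0.310 -0.806
outer loop
vertex -1.441 -3.29 0.76
vertex -2.162 -4.311 0.702
vertex -2.498 -3.271 0.092
endloop
endfacet
facet normal 0.494 0.402 -0.771
outer loop
vertex -1.441 -3.29 0.76
vertex -2.498 -3.271 0.092
vertex -2.189 -2.289 0.802
endloop
endfacet
facet normal 0.789 0.596 -0.151
outer loop
vertex -1.441 -3.29 0.76
vertex -2.189 -2.289 0.802
vertex -1.663 -2.72 1.851
endloop
endfacet
facet normal 0.599 -0.031 0.800
outer loop
vertex -1.646 -3.97 1.79
vertex -1.663 -2.72 1.851
vertex -2.522 -3.389 2.468
endloop
endfacet
facet normal 0.314 -0.938 0.145
outer loop
vertex -2.162 -4.311 0.702
vertex -1.646 -3.97 1.79
vertex -2.831 -4.371 1.758
endloop
endfacet
facet normal -0.172 -0.539 -0.824
outer loop
vertex -2.498 -3.271 0.092
vertex -2.162 -4.311 0.702
vertex -3.357 -3.94 0.709
endloop
endfacet
facet normal -0.187 0.614 -0.767
outer loop
vertex -2.189 -2.289 0.802
vertex -2.498 -3.271 0.092
vertex -3.374 -2.69 0.77
endloop
endfacet
facet normal 0.289 0.928 0.236
outer loop
vertex -1.663 -2.72 1.851
vertex -2.189 -2.289 0.802
vertex -2.858 -2.349 1.858
endloop
endfacet

endsolid


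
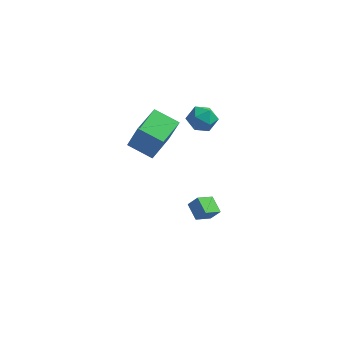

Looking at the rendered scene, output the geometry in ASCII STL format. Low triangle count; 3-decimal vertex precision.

solid 
facet normal 0.059 0.518 0.854
outer loop
vertex -1.297 1.178 3.806
vertex -1.883 0.669 4.155
vertex -1.056 0.473 4.217
endloop
endfacet
facet normal 0.682 0.528 0.506
outer loop
vertex -1.297 1.178 3.806
vertex -1.056 0.473 4.217
vertex -0.679 0.688 3.484
endloop
endfacet
facet normal 0.570 0.810 -0.140
outer loop
vertex -1.297 1.178 3.806
vertex -0.679 0.688 3.484
vertex -1.273 1.017 2.97
endloop
endfacet
facet normal -0.122 0.974 -0.191
outer loop
vertex -1.297 1.178 3.806
vertex -1.273 1.017 2.97
vertex -2.017 1.005 3.385
endloop
endfacet
facet normal -0.438 0.794 0.422
outer loop
vertex -1.297 1.178 3.806
vertex -2.017 1.005 3.385
vertex -1.883 0.669 4.155
endloop
endfacet
facet normal 0.896 -0.147 0.418
outer loop
vertex -0.679 0.688 3.484
vertex -1.056 0.473 4.217
vertex -0.883 -0.125 3.635
endloop
endfacet
facet normal -0.112 -0.163 0.980
outer loop
vertex -1.056 0.473 4.217
vertex -1.883 0.669 4.155
vertex -1.627 -0.137 4.05
endloop
endfacet
facet normal -0.917 0.283 0.283
outer loop
vertex -1.883 0.669 4.155
vertex -2.017 1.005 3.385
vertex -2.221 0.192 3.536
endloop
endfacet
facet normal -0.406 0.574 -0.711
outer loop
vertex -2.017 1.005 3.385
vertex -1.273 1.017 2.97
vertex -1.844 0.407 2.803
endloop
endfacet
facet normal 0.714 0.309 -0.628
outer loop
vertex -1.273 1.017 2.97
vertex -0.679 0.688 3.484
vertex -1.017 0.211 2.865
endloop
endfacet
facet normal 0.122 -0.974 0.191
outer loop
vertex -1.603 -0.298 3.214
vertex -0.883 -0.125 3.635
vertex -1.627 -0.137 4.05
endloop
endfacet
facet normal -0.570 -0.810 0.140
outer loop
vertex -1.603 -0.298 3.214
vertex -1.627 -0.137 4.05
vertex -2.221 0.192 3.536
endloop
endfacet
facet normal -0.682 -0.528 -0.506
outer loop
vertex -1.603 -0.298 3.214
vertex -2.221 0.192 3.536
vertex -1.844 0.407 2.803
endloop
endfacet
facet normal -0.059 -0.518 -0.854
outer loop
vertex -1.603 -0.298 3.214
vertex -1.844 0.407 2.803
vertex -1.017 0.211 2.865
endloop
endfacet
facet normal 0.438 -0.794 -0.422
outer loop
vertex -1.603 -0.298 3.214
vertex -1.017 0.211 2.865
vertex -0.883 -0.125 3.635
endloop
endfacet
facet normal 0.406 -0.574 0.711
outer loop
vertex -1.627 -0.137 4.05
vertex -0.883 -0.125 3.635
vertex -1.056 0.473 4.217
endloop
endfacet
facet normal -0.714 -0.309 0.628
outer loop
vertex -2.221 0.192 3.536
vertex -1.627 -0.137 4.05
vertex -1.883 0.669 4.155
endloop
endfacet
facet normal -0.896 0.147 -0.418
outer loop
vertex -1.844 0.407 2.803
vertex -2.221 0.192 3.536
vertex -2.017 1.005 3.385
endloop
endfacet
facet normal 0.112 0.163 -0.980
outer loop
vertex -1.017 0.211 2.865
vertex -1.844 0.407 2.803
vertex -1.273 1.017 2.97
endloop
endfacet
facet normal 0.917 -0.283 -0.283
outer loop
vertex -0.883 -0.125 3.635
vertex -1.017 0.211 2.865
vertex -0.679 0.688 3.484
endloop
endfacet
facet normal -0.613 -0.036 -0.790
outer loop
vertex -1.442 -0.509 -3.618
vertex -2.077 0.173 -3.156
vertex -0.905 0.298 -4.071
endloop
endfacet
facet normal 0.611 -0.656 -0.444
outer loop
vertex -0.403 0.327 -3.424
vertex -1.442 -0.509 -3.618
vertex -0.905 0.298 -4.071
endloop
endfacet
facet normal -0.613 -0.036 -0.790
outer loop
vertex -0.905 0.298 -4.071
vertex -2.077 0.173 -3.156
vertex -1.54 0.98 -3.609
endloop
endfacet
facet normal 0.502 0.754 -0.423
outer loop
vertex -1.54 0.98 -3.609
vertex -0.403 0.327 -3.424
vertex -0.905 0.298 -4.071
endloop
endfacet
facet normal -0.502 -0.754 0.423
outer loop
vertex -1.442 -0.509 -3.618
vertex -1.575 0.202 -2.509
vertex -2.077 0.173 -3.156
endloop
endfacet
facet normal 0.611 -0.656 -0.444
outer loop
vertex -0.94 -0.48 -2.971
vertex -1.442 -0.509 -3.618
vertex -0.403 0.327 -3.424
endloop
endfacet
facet normal -0.502 -0.754 0.423
outer loop
vertex -0.94 -0.48 -2.971
vertex -1.575 0.202 -2.509
vertex -1.442 -0.509 -3.618
endloop
endfacet
facet normal -0.611 0.656 0.444
outer loop
vertex -2.077 0.173 -3.156
vertex -1.575 0.202 -2.509
vertex -1.54 0.98 -3.609
endloop
endfacet
facet normal 0.502 0.754 -0.423
outer loop
vertex -1.038 1.009 -2.962
vertex -0.403 0.327 -3.424
vertex -1.54 0.98 -3.609
endloop
endfacet
facet normal -0.611 0.656 0.444
outer loop
vertex -1.54 0.98 -3.609
vertex -1.575 0.202 -2.509
vertex -1.038 1.009 -2.962
endloop
endfacet
facet normal 0.613 0.036 0.790
outer loop
vertex -1.038 1.009 -2.962
vertex -0.94 -0.48 -2.971
vertex -0.403 0.327 -3.424
endloop
endfacet
facet normal 0.613 0.036 0.790
outer loop
vertex -1.575 0.202 -2.509
vertex -0.94 -0.48 -2.971
vertex -1.038 1.009 -2.962
endloop
endfacet
facet normal -0.920 0.101 0.379
outer loop
vertex -4.074 -1.574 3.677
vertex -3.82 0.202 3.822
vertex -4.703 -1.355 2.092
endloop
endfacet
facet normal -0.141 -0.987 -0.080
outer loop
vertex -3.36 -1.502 1.538
vertex -4.074 -1.574 3.677
vertex -4.703 -1.355 2.092
endloop
endfacet
facet normal -0.920 0.101 0.379
outer loop
vertex -4.703 -1.355 2.092
vertex -3.82 0.202 3.822
vertex -4.449 0.421 2.236
endloop
endfacet
facet normal -0.366 0.127 -0.922
outer loop
vertex -4.449 0.421 2.236
vertex -3.36 -1.502 1.538
vertex -4.703 -1.355 2.092
endloop
endfacet
facet normal 0.366 -0.128 0.922
outer loop
vertex -4.074 -1.574 3.677
vertex -2.477 0.055 3.268
vertex -3.82 0.202 3.822
endloop
endfacet
facet normal -0.141 -0.987 -0.080
outer loop
vertex -2.731 -1.721 3.124
vertex -4.074 -1.574 3.677
vertex -3.36 -1.502 1.538
endloop
endfacet
facet normal 0.366 -0.127 0.922
outer loop
vertex -2.731 -1.721 3.124
vertex -2.477 0.055 3.268
vertex -4.074 -1.574 3.677
endloop
endfacet
facet normal 0.141 0.987 0.080
outer loop
vertex -3.82 0.202 3.822
vertex -2.477 0.055 3.268
vertex -4.449 0.421 2.236
endloop
endfacet
facet normal -0.366 0.128 -0.922
outer loop
vertex -3.106 0.274 1.683
vertex -3.36 -1.502 1.538
vertex -4.449 0.421 2.236
endloop
endfacet
facet normal 0.141 0.987 0.080
outer loop
vertex -4.449 0.421 2.236
vertex -2.477 0.055 3.268
vertex -3.106 0.274 1.683
endloop
endfacet
facet normal 0.920 -0.101 -0.379
outer loop
vertex -3.106 0.274 1.683
vertex -2.731 -1.721 3.124
vertex -3.36 -1.502 1.538
endloop
endfacet
facet normal 0.920 -0.101 -0.379
outer loop
vertex -2.477 0.055 3.268
vertex -2.731 -1.721 3.124
vertex -3.106 0.274 1.683
endloop
endfacet

endsolid


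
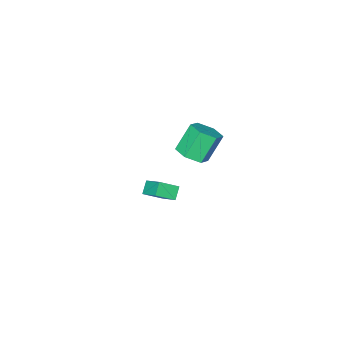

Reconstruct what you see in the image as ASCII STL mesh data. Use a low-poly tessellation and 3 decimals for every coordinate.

solid 
facet normal -0.627 -0.362 0.690
outer loop
vertex -2.109 -3.709 -2.596
vertex -3.033 -3.205 -3.171
vertex -2.286 -4.966 -3.415
endloop
endfacet
facet normal 0.771 -0.421 0.479
outer loop
vertex -1.747 -4.655 -4.009
vertex -2.109 -3.709 -2.596
vertex -2.286 -4.966 -3.415
endloop
endfacet
facet normal -0.627 -0.362 0.690
outer loop
vertex -2.286 -4.966 -3.415
vertex -3.033 -3.205 -3.171
vertex -3.21 -4.461 -3.99
endloop
endfacet
facet normal -0.117 -0.832 -0.542
outer loop
vertex -3.21 -4.461 -3.99
vertex -1.747 -4.655 -4.009
vertex -2.286 -4.966 -3.415
endloop
endfacet
facet normal 0.117 0.832 0.542
outer loop
vertex -2.109 -3.709 -2.596
vertex -2.494 -2.894 -3.765
vertex -3.033 -3.205 -3.171
endloop
endfacet
facet normal 0.770 -0.421 0.479
outer loop
vertex -1.57 -3.399 -3.19
vertex -2.109 -3.709 -2.596
vertex -1.747 -4.655 -4.009
endloop
endfacet
facet normal 0.118 0.832 0.541
outer loop
vertex -1.57 -3.399 -3.19
vertex -2.494 -2.894 -3.765
vertex -2.109 -3.709 -2.596
endloop
endfacet
facet normal -0.770 0.421 -0.479
outer loop
vertex -3.033 -3.205 -3.171
vertex -2.494 -2.894 -3.765
vertex -3.21 -4.461 -3.99
endloop
endfacet
facet normal -0.117 -0.833 -0.541
outer loop
vertex -2.671 -4.151 -4.584
vertex -1.747 -4.655 -4.009
vertex -3.21 -4.461 -3.99
endloop
endfacet
facet normal -0.770 0.421 -0.479
outer loop
vertex -3.21 -4.461 -3.99
vertex -2.494 -2.894 -3.765
vertex -2.671 -4.151 -4.584
endloop
endfacet
facet normal 0.627 0.362 -0.690
outer loop
vertex -2.671 -4.151 -4.584
vertex -1.57 -3.399 -3.19
vertex -1.747 -4.655 -4.009
endloop
endfacet
facet normal 0.627 0.361 -0.690
outer loop
vertex -2.494 -2.894 -3.765
vertex -1.57 -3.399 -3.19
vertex -2.671 -4.151 -4.584
endloop
endfacet
facet normal 0.534 -0.053 -0.844
outer loop
vertex -0.776 -0.242 2.441
vertex -1.503 -0.535 1.999
vertex -1.334 0.347 2.051
endloop
endfacet
facet normal 0.575 0.754 0.317
outer loop
vertex -0.776 -0.242 2.441
vertex -1.334 0.347 2.051
vertex -1.691 -0.151 3.884
endloop
endfacet
facet normal 0.575 0.754 0.317
outer loop
vertex -1.691 -0.151 3.884
vertex -1.334 0.347 2.051
vertex -2.248 0.438 3.493
endloop
endfacet
facet normal -0.536 0.053 0.843
outer loop
vertex -1.691 -0.151 3.884
vertex -2.248 0.438 3.493
vertex -2.417 -0.445 3.441
endloop
endfacet
facet normal 0.535 -0.053 -0.843
outer loop
vertex -1.334 0.347 2.051
vertex -1.503 -0.535 1.999
vertex -2.06 0.054 1.609
endloop
endfacet
facet normal -0.249 0.944 -0.217
outer loop
vertex -1.334 0.347 2.051
vertex -2.06 0.054 1.609
vertex -2.248 0.438 3.493
endloop
endfacet
facet normal -0.250 0.944 -0.217
outer loop
vertex -2.248 0.438 3.493
vertex -2.06 0.054 1.609
vertex -2.975 0.144 3.051
endloop
endfacet
facet normal -0.534 0.053 0.844
outer loop
vertex -2.248 0.438 3.493
vertex -2.975 0.144 3.051
vertex -2.417 -0.445 3.441
endloop
endfacet
facet normal 0.535 -0.052 -0.843
outer loop
vertex -2.06 0.054 1.609
vertex -1.503 -0.535 1.999
vertex -2.229 -0.829 1.556
endloop
endfacet
facet normal -0.824 0.190 -0.534
outer loop
vertex -2.06 0.054 1.609
vertex -2.229 -0.829 1.556
vertex -2.975 0.144 3.051
endloop
endfacet
facet normal -0.824 0.189 -0.534
outer loop
vertex -2.975 0.144 3.051
vertex -2.229 -0.829 1.556
vertex -3.144 -0.738 2.999
endloop
endfacet
facet normal -0.534 0.053 0.844
outer loop
vertex -2.975 0.144 3.051
vertex -3.144 -0.738 2.999
vertex -2.417 -0.445 3.441
endloop
endfacet
facet normal 0.536 -0.053 -0.843
outer loop
vertex -2.229 -0.829 1.556
vertex -1.503 -0.535 1.999
vertex -1.672 -1.418 1.947
endloop
endfacet
facet normal -0.575 -0.754 -0.317
outer loop
vertex -2.229 -0.829 1.556
vertex -1.672 -1.418 1.947
vertex -3.144 -0.738 2.999
endloop
endfacet
facet normal -0.575 -0.754 -0.317
outer loop
vertex -3.144 -0.738 2.999
vertex -1.672 -1.418 1.947
vertex -2.586 -1.327 3.389
endloop
endfacet
facet normal -0.534 0.053 0.844
outer loop
vertex -3.144 -0.738 2.999
vertex -2.586 -1.327 3.389
vertex -2.417 -0.445 3.441
endloop
endfacet
facet normal 0.534 -0.053 -0.844
outer loop
vertex -1.672 -1.418 1.947
vertex -1.503 -0.535 1.999
vertex -0.945 -1.124 2.389
endloop
endfacet
facet normal 0.249 -0.944 0.218
outer loop
vertex -1.672 -1.418 1.947
vertex -0.945 -1.124 2.389
vertex -2.586 -1.327 3.389
endloop
endfacet
facet normal 0.249 -0.944 0.217
outer loop
vertex -2.586 -1.327 3.389
vertex -0.945 -1.124 2.389
vertex -1.86 -1.034 3.831
endloop
endfacet
facet normal -0.535 0.053 0.843
outer loop
vertex -2.586 -1.327 3.389
vertex -1.86 -1.034 3.831
vertex -2.417 -0.445 3.441
endloop
endfacet
facet normal 0.534 -0.053 -0.844
outer loop
vertex -0.945 -1.124 2.389
vertex -1.503 -0.535 1.999
vertex -0.776 -0.242 2.441
endloop
endfacet
facet normal 0.824 -0.189 0.534
outer loop
vertex -0.945 -1.124 2.389
vertex -0.776 -0.242 2.441
vertex -1.86 -1.034 3.831
endloop
endfacet
facet normal 0.824 -0.190 0.534
outer loop
vertex -1.86 -1.034 3.831
vertex -0.776 -0.242 2.441
vertex -1.691 -0.151 3.884
endloop
endfacet
facet normal -0.535 0.052 0.843
outer loop
vertex -1.86 -1.034 3.831
vertex -1.691 -0.151 3.884
vertex -2.417 -0.445 3.441
endloop
endfacet

endsolid


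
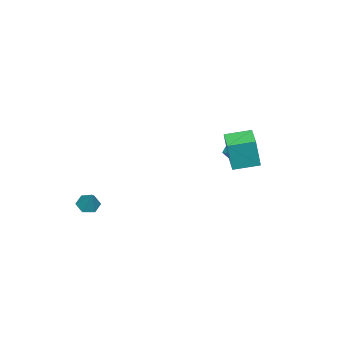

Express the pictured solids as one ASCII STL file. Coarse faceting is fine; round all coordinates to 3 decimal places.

solid 
facet normal -0.382 -0.406 -0.830
outer loop
vertex 2.047 -3.856 -4.689
vertex 1.413 -3.864 -4.393
vertex 1.62 -3.306 -4.761
endloop
endfacet
facet normal 0.787 0.585 -0.197
outer loop
vertex 2.047 -3.856 -4.689
vertex 1.62 -3.306 -4.761
vertex 1.987 -3.256 -3.147
endloop
endfacet
facet normal -0.384 -0.405 -0.830
outer loop
vertex 1.62 -3.306 -4.761
vertex 1.413 -3.864 -4.393
vertex 0.986 -3.313 -4.464
endloop
endfacet
facet normal -0.023 0.999 -0.026
outer loop
vertex 1.62 -3.306 -4.761
vertex 0.986 -3.313 -4.464
vertex 1.987 -3.256 -3.147
endloop
endfacet
facet normal -0.384 -0.405 -0.830
outer loop
vertex 0.986 -3.313 -4.464
vertex 1.413 -3.864 -4.393
vertex 0.779 -3.871 -4.096
endloop
endfacet
facet normal -0.668 0.566 0.483
outer loop
vertex 0.986 -3.313 -4.464
vertex 0.779 -3.871 -4.096
vertex 1.987 -3.256 -3.147
endloop
endfacet
facet normal -0.384 -0.404 -0.830
outer loop
vertex 0.779 -3.871 -4.096
vertex 1.413 -3.864 -4.393
vertex 1.205 -4.422 -4.025
endloop
endfacet
facet normal -0.500 -0.281 0.819
outer loop
vertex 0.779 -3.871 -4.096
vertex 1.205 -4.422 -4.025
vertex 1.987 -3.256 -3.147
endloop
endfacet
facet normal -0.383 -0.405 -0.830
outer loop
vertex 1.205 -4.422 -4.025
vertex 1.413 -3.864 -4.393
vertex 1.839 -4.414 -4.321
endloop
endfacet
facet normal 0.311 -0.696 0.647
outer loop
vertex 1.205 -4.422 -4.025
vertex 1.839 -4.414 -4.321
vertex 1.987 -3.256 -3.147
endloop
endfacet
facet normal -0.383 -0.405 -0.830
outer loop
vertex 1.839 -4.414 -4.321
vertex 1.413 -3.864 -4.393
vertex 2.047 -3.856 -4.689
endloop
endfacet
facet normal 0.954 -0.264 0.140
outer loop
vertex 1.839 -4.414 -4.321
vertex 2.047 -3.856 -4.689
vertex 1.987 -3.256 -3.147
endloop
endfacet
facet normal 0.056 0.946 0.319
outer loop
vertex -3.396 3.282 -1.135
vertex -4.21 3.226 -0.827
vertex -3.535 3.014 -0.316
endloop
endfacet
facet normal 0.698 0.637 0.327
outer loop
vertex -3.396 3.282 -1.135
vertex -3.535 3.014 -0.316
vertex -2.938 2.614 -0.811
endloop
endfacet
facet normal 0.845 0.417 -0.335
outer loop
vertex -3.396 3.282 -1.135
vertex -2.938 2.614 -0.811
vertex -3.244 2.578 -1.628
endloop
endfacet
facet normal 0.292 0.590 -0.753
outer loop
vertex -3.396 3.282 -1.135
vertex -3.244 2.578 -1.628
vertex -4.031 2.956 -1.637
endloop
endfacet
facet normal -0.195 0.917 -0.349
outer loop
vertex -3.396 3.282 -1.135
vertex -4.031 2.956 -1.637
vertex -4.21 3.226 -0.827
endloop
endfacet
facet normal 0.661 0.061 0.748
outer loop
vertex -2.938 2.614 -0.811
vertex -3.535 3.014 -0.316
vertex -3.469 2.144 -0.303
endloop
endfacet
facet normal -0.380 0.562 0.735
outer loop
vertex -3.535 3.014 -0.316
vertex -4.21 3.226 -0.827
vertex -4.256 2.522 -0.312
endloop
endfacet
facet normal -0.785 0.514 -0.345
outer loop
vertex -4.21 3.226 -0.827
vertex -4.031 2.956 -1.637
vertex -4.562 2.486 -1.129
endloop
endfacet
facet normal 0.004 -0.015 -1.000
outer loop
vertex -4.031 2.956 -1.637
vertex -3.244 2.578 -1.628
vertex -3.965 2.086 -1.624
endloop
endfacet
facet normal 0.899 -0.295 -0.324
outer loop
vertex -3.244 2.578 -1.628
vertex -2.938 2.614 -0.811
vertex -3.29 1.874 -1.113
endloop
endfacet
facet normal -0.292 -0.590 0.753
outer loop
vertex -4.104 1.818 -0.805
vertex -3.469 2.144 -0.303
vertex -4.256 2.522 -0.312
endloop
endfacet
facet normal -0.845 -0.417 0.335
outer loop
vertex -4.104 1.818 -0.805
vertex -4.256 2.522 -0.312
vertex -4.562 2.486 -1.129
endloop
endfacet
facet normal -0.698 -0.637 -0.327
outer loop
vertex -4.104 1.818 -0.805
vertex -4.562 2.486 -1.129
vertex -3.965 2.086 -1.624
endloop
endfacet
facet normal -0.056 -0.946 -0.319
outer loop
vertex -4.104 1.818 -0.805
vertex -3.965 2.086 -1.624
vertex -3.29 1.874 -1.113
endloop
endfacet
facet normal 0.195 -0.917 0.349
outer loop
vertex -4.104 1.818 -0.805
vertex -3.29 1.874 -1.113
vertex -3.469 2.144 -0.303
endloop
endfacet
facet normal -0.004 0.015 1.000
outer loop
vertex -4.256 2.522 -0.312
vertex -3.469 2.144 -0.303
vertex -3.535 3.014 -0.316
endloop
endfacet
facet normal -0.899 0.295 0.324
outer loop
vertex -4.562 2.486 -1.129
vertex -4.256 2.522 -0.312
vertex -4.21 3.226 -0.827
endloop
endfacet
facet normal -0.661 -0.061 -0.748
outer loop
vertex -3.965 2.086 -1.624
vertex -4.562 2.486 -1.129
vertex -4.031 2.956 -1.637
endloop
endfacet
facet normal 0.380 -0.562 -0.735
outer loop
vertex -3.29 1.874 -1.113
vertex -3.965 2.086 -1.624
vertex -3.244 2.578 -1.628
endloop
endfacet
facet normal 0.785 -0.514 0.345
outer loop
vertex -3.469 2.144 -0.303
vertex -3.29 1.874 -1.113
vertex -2.938 2.614 -0.811
endloop
endfacet
facet normal -0.567 0.808 0.161
outer loop
vertex -2.979 3.802 1.384
vertex -1.964 4.547 1.22
vertex -3.389 3.917 -0.632
endloop
endfacet
facet normal -0.799 -0.587 0.129
outer loop
vertex -2.516 2.673 -0.88
vertex -2.979 3.802 1.384
vertex -3.389 3.917 -0.632
endloop
endfacet
facet normal -0.567 0.808 0.161
outer loop
vertex -3.389 3.917 -0.632
vertex -1.964 4.547 1.22
vertex -2.374 4.662 -0.795
endloop
endfacet
facet normal -0.198 0.056 -0.979
outer loop
vertex -2.374 4.662 -0.795
vertex -2.516 2.673 -0.88
vertex -3.389 3.917 -0.632
endloop
endfacet
facet normal 0.199 -0.056 0.978
outer loop
vertex -2.979 3.802 1.384
vertex -1.091 3.303 0.972
vertex -1.964 4.547 1.22
endloop
endfacet
facet normal -0.799 -0.587 0.129
outer loop
vertex -2.106 2.558 1.135
vertex -2.979 3.802 1.384
vertex -2.516 2.673 -0.88
endloop
endfacet
facet normal 0.199 -0.056 0.978
outer loop
vertex -2.106 2.558 1.135
vertex -1.091 3.303 0.972
vertex -2.979 3.802 1.384
endloop
endfacet
facet normal 0.799 0.587 -0.129
outer loop
vertex -1.964 4.547 1.22
vertex -1.091 3.303 0.972
vertex -2.374 4.662 -0.795
endloop
endfacet
facet normal -0.199 0.056 -0.978
outer loop
vertex -1.501 3.418 -1.044
vertex -2.516 2.673 -0.88
vertex -2.374 4.662 -0.795
endloop
endfacet
facet normal 0.799 0.587 -0.129
outer loop
vertex -2.374 4.662 -0.795
vertex -1.091 3.303 0.972
vertex -1.501 3.418 -1.044
endloop
endfacet
facet normal 0.567 -0.808 -0.161
outer loop
vertex -1.501 3.418 -1.044
vertex -2.106 2.558 1.135
vertex -2.516 2.673 -0.88
endloop
endfacet
facet normal 0.567 -0.808 -0.161
outer loop
vertex -1.091 3.303 0.972
vertex -2.106 2.558 1.135
vertex -1.501 3.418 -1.044
endloop
endfacet

endsolid


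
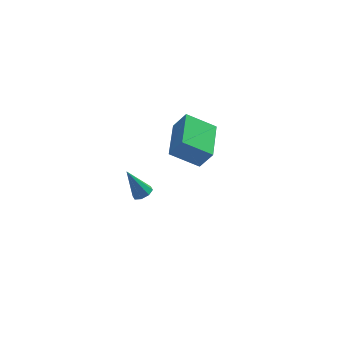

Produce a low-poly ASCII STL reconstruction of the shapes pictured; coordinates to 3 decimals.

solid 
facet normal 0.393 -0.319 -0.862
outer loop
vertex -1.738 1.69 -3.407
vertex -2.194 1.823 -3.664
vertex -1.732 2.078 -3.548
endloop
endfacet
facet normal 0.762 0.211 0.612
outer loop
vertex -1.738 1.69 -3.407
vertex -1.732 2.078 -3.548
vertex -2.826 2.337 -2.276
endloop
endfacet
facet normal 0.393 -0.321 -0.862
outer loop
vertex -1.732 2.078 -3.548
vertex -2.194 1.823 -3.664
vertex -1.997 2.317 -3.758
endloop
endfacet
facet normal 0.514 0.812 0.276
outer loop
vertex -1.732 2.078 -3.548
vertex -1.997 2.317 -3.758
vertex -2.826 2.337 -2.276
endloop
endfacet
facet normal 0.392 -0.321 -0.862
outer loop
vertex -1.997 2.317 -3.758
vertex -2.194 1.823 -3.664
vertex -2.377 2.266 -3.912
endloop
endfacet
facet normal -0.104 0.992 -0.072
outer loop
vertex -1.997 2.317 -3.758
vertex -2.377 2.266 -3.912
vertex -2.826 2.337 -2.276
endloop
endfacet
facet normal 0.392 -0.321 -0.862
outer loop
vertex -2.377 2.266 -3.912
vertex -2.194 1.823 -3.664
vertex -2.65 1.956 -3.921
endloop
endfacet
facet normal -0.727 0.647 -0.228
outer loop
vertex -2.377 2.266 -3.912
vertex -2.65 1.956 -3.921
vertex -2.826 2.337 -2.276
endloop
endfacet
facet normal 0.394 -0.318 -0.863
outer loop
vertex -2.65 1.956 -3.921
vertex -2.194 1.823 -3.664
vertex -2.655 1.567 -3.78
endloop
endfacet
facet normal -0.995 -0.024 -0.101
outer loop
vertex -2.65 1.956 -3.921
vertex -2.655 1.567 -3.78
vertex -2.826 2.337 -2.276
endloop
endfacet
facet normal 0.394 -0.319 -0.862
outer loop
vertex -2.655 1.567 -3.78
vertex -2.194 1.823 -3.664
vertex -2.391 1.329 -3.571
endloop
endfacet
facet normal -0.747 -0.623 0.234
outer loop
vertex -2.655 1.567 -3.78
vertex -2.391 1.329 -3.571
vertex -2.826 2.337 -2.276
endloop
endfacet
facet normal 0.394 -0.319 -0.862
outer loop
vertex -2.391 1.329 -3.571
vertex -2.194 1.823 -3.664
vertex -2.011 1.379 -3.416
endloop
endfacet
facet normal -0.131 -0.803 0.581
outer loop
vertex -2.391 1.329 -3.571
vertex -2.011 1.379 -3.416
vertex -2.826 2.337 -2.276
endloop
endfacet
facet normal 0.393 -0.320 -0.862
outer loop
vertex -2.011 1.379 -3.416
vertex -2.194 1.823 -3.664
vertex -1.738 1.69 -3.407
endloop
endfacet
facet normal 0.496 -0.457 0.738
outer loop
vertex -2.011 1.379 -3.416
vertex -1.738 1.69 -3.407
vertex -2.826 2.337 -2.276
endloop
endfacet
facet normal -0.802 0.297 0.519
outer loop
vertex -1.296 -1.686 3.655
vertex -0.572 0.156 3.721
vertex -1.83 -1.442 2.69
endloop
endfacet
facet normal -0.365 -0.930 -0.033
outer loop
vertex -0.548 -1.916 1.859
vertex -1.296 -1.686 3.655
vertex -1.83 -1.442 2.69
endloop
endfacet
facet normal -0.802 0.296 0.519
outer loop
vertex -1.83 -1.442 2.69
vertex -0.572 0.156 3.721
vertex -1.107 0.4 2.756
endloop
endfacet
facet normal -0.473 0.216 -0.854
outer loop
vertex -1.107 0.4 2.756
vertex -0.548 -1.916 1.859
vertex -1.83 -1.442 2.69
endloop
endfacet
facet normal 0.473 -0.217 0.854
outer loop
vertex -1.296 -1.686 3.655
vertex 0.71 -0.318 2.89
vertex -0.572 0.156 3.721
endloop
endfacet
facet normal -0.365 -0.930 -0.033
outer loop
vertex -0.013 -2.16 2.824
vertex -1.296 -1.686 3.655
vertex -0.548 -1.916 1.859
endloop
endfacet
facet normal 0.473 -0.216 0.854
outer loop
vertex -0.013 -2.16 2.824
vertex 0.71 -0.318 2.89
vertex -1.296 -1.686 3.655
endloop
endfacet
facet normal 0.365 0.930 0.033
outer loop
vertex -0.572 0.156 3.721
vertex 0.71 -0.318 2.89
vertex -1.107 0.4 2.756
endloop
endfacet
facet normal -0.473 0.217 -0.854
outer loop
vertex 0.176 -0.074 1.925
vertex -0.548 -1.916 1.859
vertex -1.107 0.4 2.756
endloop
endfacet
facet normal 0.365 0.930 0.033
outer loop
vertex -1.107 0.4 2.756
vertex 0.71 -0.318 2.89
vertex 0.176 -0.074 1.925
endloop
endfacet
facet normal 0.802 -0.296 -0.519
outer loop
vertex 0.176 -0.074 1.925
vertex -0.013 -2.16 2.824
vertex -0.548 -1.916 1.859
endloop
endfacet
facet normal 0.802 -0.296 -0.519
outer loop
vertex 0.71 -0.318 2.89
vertex -0.013 -2.16 2.824
vertex 0.176 -0.074 1.925
endloop
endfacet

endsolid


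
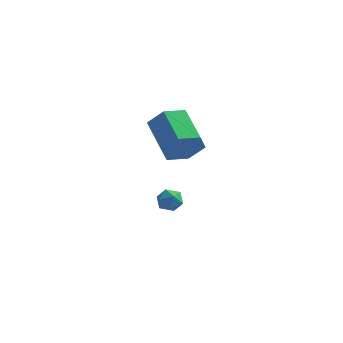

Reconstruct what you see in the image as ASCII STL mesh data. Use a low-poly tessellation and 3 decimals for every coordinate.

solid 
facet normal 0.641 -0.613 -0.463
outer loop
vertex -0.898 0.557 2.271
vertex -1.595 0.373 1.549
vertex -0.938 1.144 1.438
endloop
endfacet
facet normal 0.766 0.542 0.345
outer loop
vertex -0.898 0.557 2.271
vertex -0.938 1.144 1.438
vertex -2.148 1.751 3.173
endloop
endfacet
facet normal 0.767 0.541 0.346
outer loop
vertex -2.148 1.751 3.173
vertex -0.938 1.144 1.438
vertex -2.187 2.339 2.34
endloop
endfacet
facet normal -0.641 0.613 0.463
outer loop
vertex -2.148 1.751 3.173
vertex -2.187 2.339 2.34
vertex -2.845 1.567 2.451
endloop
endfacet
facet normal 0.641 -0.613 -0.463
outer loop
vertex -0.938 1.144 1.438
vertex -1.595 0.373 1.549
vertex -1.635 0.96 0.716
endloop
endfacet
facet normal 0.350 0.769 -0.534
outer loop
vertex -0.938 1.144 1.438
vertex -1.635 0.96 0.716
vertex -2.187 2.339 2.34
endloop
endfacet
facet normal 0.350 0.769 -0.534
outer loop
vertex -2.187 2.339 2.34
vertex -1.635 0.96 0.716
vertex -2.884 2.155 1.618
endloop
endfacet
facet normal -0.641 0.613 0.463
outer loop
vertex -2.187 2.339 2.34
vertex -2.884 2.155 1.618
vertex -2.845 1.567 2.451
endloop
endfacet
facet normal 0.641 -0.613 -0.463
outer loop
vertex -1.635 0.96 0.716
vertex -1.595 0.373 1.549
vertex -2.292 0.189 0.827
endloop
endfacet
facet normal -0.417 0.228 -0.880
outer loop
vertex -1.635 0.96 0.716
vertex -2.292 0.189 0.827
vertex -2.884 2.155 1.618
endloop
endfacet
facet normal -0.417 0.229 -0.880
outer loop
vertex -2.884 2.155 1.618
vertex -2.292 0.189 0.827
vertex -3.542 1.383 1.729
endloop
endfacet
facet normal -0.641 0.613 0.463
outer loop
vertex -2.884 2.155 1.618
vertex -3.542 1.383 1.729
vertex -2.845 1.567 2.451
endloop
endfacet
facet normal 0.641 -0.613 -0.463
outer loop
vertex -2.292 0.189 0.827
vertex -1.595 0.373 1.549
vertex -2.253 -0.399 1.66
endloop
endfacet
facet normal -0.767 -0.541 -0.346
outer loop
vertex -2.292 0.189 0.827
vertex -2.253 -0.399 1.66
vertex -3.542 1.383 1.729
endloop
endfacet
facet normal -0.767 -0.541 -0.345
outer loop
vertex -3.542 1.383 1.729
vertex -2.253 -0.399 1.66
vertex -3.502 0.796 2.562
endloop
endfacet
facet normal -0.641 0.613 0.463
outer loop
vertex -3.542 1.383 1.729
vertex -3.502 0.796 2.562
vertex -2.845 1.567 2.451
endloop
endfacet
facet normal 0.641 -0.613 -0.463
outer loop
vertex -2.253 -0.399 1.66
vertex -1.595 0.373 1.549
vertex -1.556 -0.215 2.382
endloop
endfacet
facet normal -0.350 -0.769 0.534
outer loop
vertex -2.253 -0.399 1.66
vertex -1.556 -0.215 2.382
vertex -3.502 0.796 2.562
endloop
endfacet
facet normal -0.350 -0.769 0.534
outer loop
vertex -3.502 0.796 2.562
vertex -1.556 -0.215 2.382
vertex -2.805 0.98 3.284
endloop
endfacet
facet normal -0.641 0.613 0.463
outer loop
vertex -3.502 0.796 2.562
vertex -2.805 0.98 3.284
vertex -2.845 1.567 2.451
endloop
endfacet
facet normal 0.641 -0.613 -0.463
outer loop
vertex -1.556 -0.215 2.382
vertex -1.595 0.373 1.549
vertex -0.898 0.557 2.271
endloop
endfacet
facet normal 0.417 -0.229 0.880
outer loop
vertex -1.556 -0.215 2.382
vertex -0.898 0.557 2.271
vertex -2.805 0.98 3.284
endloop
endfacet
facet normal 0.417 -0.228 0.880
outer loop
vertex -2.805 0.98 3.284
vertex -0.898 0.557 2.271
vertex -2.148 1.751 3.173
endloop
endfacet
facet normal -0.641 0.613 0.463
outer loop
vertex -2.805 0.98 3.284
vertex -2.148 1.751 3.173
vertex -2.845 1.567 2.451
endloop
endfacet
facet normal -0.733 0.387 0.559
outer loop
vertex -4.275 3.332 -3.274
vertex -3.85 3.366 -2.74
vertex -3.9 3.894 -3.171
endloop
endfacet
facet normal -0.814 0.567 -0.128
outer loop
vertex -4.275 3.332 -3.274
vertex -3.9 3.894 -3.171
vertex -3.975 3.644 -3.803
endloop
endfacet
facet normal -0.861 -0.033 -0.508
outer loop
vertex -4.275 3.332 -3.274
vertex -3.975 3.644 -3.803
vertex -3.973 2.962 -3.762
endloop
endfacet
facet normal -0.810 -0.584 -0.058
outer loop
vertex -4.275 3.332 -3.274
vertex -3.973 2.962 -3.762
vertex -3.896 2.79 -3.105
endloop
endfacet
facet normal -0.730 -0.323 0.602
outer loop
vertex -4.275 3.332 -3.274
vertex -3.896 2.79 -3.105
vertex -3.85 3.366 -2.74
endloop
endfacet
facet normal -0.224 0.915 -0.335
outer loop
vertex -3.975 3.644 -3.803
vertex -3.9 3.894 -3.171
vertex -3.364 3.87 -3.595
endloop
endfacet
facet normal -0.095 0.624 0.776
outer loop
vertex -3.9 3.894 -3.171
vertex -3.85 3.366 -2.74
vertex -3.287 3.698 -2.938
endloop
endfacet
facet normal -0.092 -0.528 0.844
outer loop
vertex -3.85 3.366 -2.74
vertex -3.896 2.79 -3.105
vertex -3.285 3.016 -2.897
endloop
endfacet
facet normal -0.219 -0.950 -0.223
outer loop
vertex -3.896 2.79 -3.105
vertex -3.973 2.962 -3.762
vertex -3.36 2.766 -3.529
endloop
endfacet
facet normal -0.301 -0.058 -0.952
outer loop
vertex -3.973 2.962 -3.762
vertex -3.975 3.644 -3.803
vertex -3.41 3.294 -3.96
endloop
endfacet
facet normal 0.810 0.584 0.058
outer loop
vertex -2.985 3.328 -3.426
vertex -3.364 3.87 -3.595
vertex -3.287 3.698 -2.938
endloop
endfacet
facet normal 0.861 0.033 0.508
outer loop
vertex -2.985 3.328 -3.426
vertex -3.287 3.698 -2.938
vertex -3.285 3.016 -2.897
endloop
endfacet
facet normal 0.814 -0.567 0.128
outer loop
vertex -2.985 3.328 -3.426
vertex -3.285 3.016 -2.897
vertex -3.36 2.766 -3.529
endloop
endfacet
facet normal 0.733 -0.387 -0.559
outer loop
vertex -2.985 3.328 -3.426
vertex -3.36 2.766 -3.529
vertex -3.41 3.294 -3.96
endloop
endfacet
facet normal 0.730 0.323 -0.602
outer loop
vertex -2.985 3.328 -3.426
vertex -3.41 3.294 -3.96
vertex -3.364 3.87 -3.595
endloop
endfacet
facet normal 0.219 0.950 0.223
outer loop
vertex -3.287 3.698 -2.938
vertex -3.364 3.87 -3.595
vertex -3.9 3.894 -3.171
endloop
endfacet
facet normal 0.301 0.058 0.952
outer loop
vertex -3.285 3.016 -2.897
vertex -3.287 3.698 -2.938
vertex -3.85 3.366 -2.74
endloop
endfacet
facet normal 0.224 -0.915 0.335
outer loop
vertex -3.36 2.766 -3.529
vertex -3.285 3.016 -2.897
vertex -3.896 2.79 -3.105
endloop
endfacet
facet normal 0.095 -0.624 -0.776
outer loop
vertex -3.41 3.294 -3.96
vertex -3.36 2.766 -3.529
vertex -3.973 2.962 -3.762
endloop
endfacet
facet normal 0.092 0.528 -0.844
outer loop
vertex -3.364 3.87 -3.595
vertex -3.41 3.294 -3.96
vertex -3.975 3.644 -3.803
endloop
endfacet

endsolid
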